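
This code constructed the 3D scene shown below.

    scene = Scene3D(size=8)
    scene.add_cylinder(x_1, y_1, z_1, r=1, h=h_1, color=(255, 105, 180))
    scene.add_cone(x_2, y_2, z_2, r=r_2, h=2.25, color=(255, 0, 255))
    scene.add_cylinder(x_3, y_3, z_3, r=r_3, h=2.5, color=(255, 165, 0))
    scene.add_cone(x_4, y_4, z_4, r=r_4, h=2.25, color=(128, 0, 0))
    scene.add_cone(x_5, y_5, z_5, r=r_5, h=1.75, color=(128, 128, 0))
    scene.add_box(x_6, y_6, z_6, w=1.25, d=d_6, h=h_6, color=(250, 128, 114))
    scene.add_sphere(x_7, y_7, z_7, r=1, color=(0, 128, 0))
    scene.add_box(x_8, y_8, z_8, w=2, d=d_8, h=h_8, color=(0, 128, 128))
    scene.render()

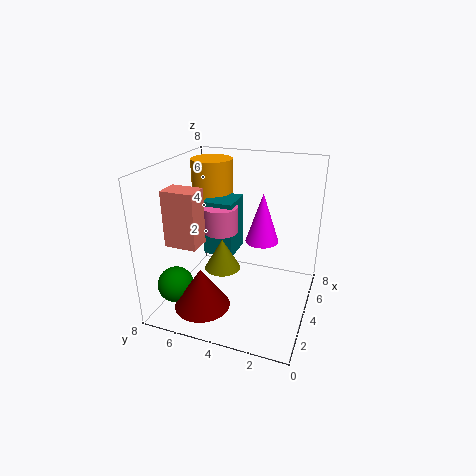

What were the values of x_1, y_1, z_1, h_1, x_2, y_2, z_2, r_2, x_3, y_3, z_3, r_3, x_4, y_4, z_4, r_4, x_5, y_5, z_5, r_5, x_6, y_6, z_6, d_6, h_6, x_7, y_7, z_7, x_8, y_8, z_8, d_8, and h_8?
x_1 = 4.5; y_1 = 5.25; z_1 = 4; h_1 = 1.5; x_2 = 1.75; y_2 = 2; z_2 = 5.25; r_2 = 0.75; x_3 = 6.25; y_3 = 6.5; z_3 = 5.25; r_3 = 1.25; x_4 = 1.75; y_4 = 5.25; z_4 = 0.75; r_4 = 1.5; x_5 = 3.5; y_5 = 4.75; z_5 = 2.25; r_5 = 1; x_6 = 1.75; y_6 = 5.5; z_6 = 4; d_6 = 1.75; h_6 = 3; x_7 = 2; y_7 = 7; z_7 = 1.5; x_8 = 4.25; y_8 = 4.5; z_8 = 2.5; d_8 = 1.75; h_8 = 3.25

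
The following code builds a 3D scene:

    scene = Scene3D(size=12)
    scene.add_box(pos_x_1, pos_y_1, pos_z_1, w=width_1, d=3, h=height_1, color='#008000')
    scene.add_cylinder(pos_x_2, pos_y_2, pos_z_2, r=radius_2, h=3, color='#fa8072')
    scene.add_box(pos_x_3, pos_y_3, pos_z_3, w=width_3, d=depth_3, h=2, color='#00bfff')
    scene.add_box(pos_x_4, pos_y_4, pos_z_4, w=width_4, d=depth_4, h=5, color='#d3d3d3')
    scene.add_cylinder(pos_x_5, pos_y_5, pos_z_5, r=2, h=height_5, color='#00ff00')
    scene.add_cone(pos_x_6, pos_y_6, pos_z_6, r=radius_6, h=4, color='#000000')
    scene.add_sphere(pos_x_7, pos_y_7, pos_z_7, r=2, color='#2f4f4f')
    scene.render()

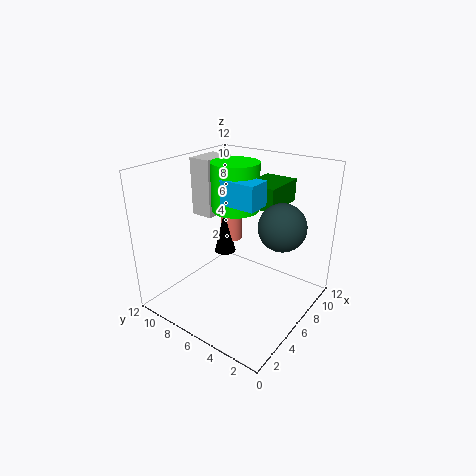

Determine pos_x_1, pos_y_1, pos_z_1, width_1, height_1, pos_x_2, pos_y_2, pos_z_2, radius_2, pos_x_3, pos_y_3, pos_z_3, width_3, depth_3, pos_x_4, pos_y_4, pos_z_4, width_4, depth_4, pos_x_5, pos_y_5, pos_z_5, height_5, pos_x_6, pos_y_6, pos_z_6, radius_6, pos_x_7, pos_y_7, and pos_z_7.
pos_x_1 = 8; pos_y_1 = 4; pos_z_1 = 8; width_1 = 4; height_1 = 2; pos_x_2 = 9; pos_y_2 = 9; pos_z_2 = 4; radius_2 = 1; pos_x_3 = 5; pos_y_3 = 4; pos_z_3 = 9; width_3 = 2; depth_3 = 3; pos_x_4 = 6; pos_y_4 = 9; pos_z_4 = 7; width_4 = 3; depth_4 = 2; pos_x_5 = 7; pos_y_5 = 7; pos_z_5 = 8; height_5 = 4; pos_x_6 = 8; pos_y_6 = 9; pos_z_6 = 3; radius_6 = 1; pos_x_7 = 8; pos_y_7 = 3; pos_z_7 = 7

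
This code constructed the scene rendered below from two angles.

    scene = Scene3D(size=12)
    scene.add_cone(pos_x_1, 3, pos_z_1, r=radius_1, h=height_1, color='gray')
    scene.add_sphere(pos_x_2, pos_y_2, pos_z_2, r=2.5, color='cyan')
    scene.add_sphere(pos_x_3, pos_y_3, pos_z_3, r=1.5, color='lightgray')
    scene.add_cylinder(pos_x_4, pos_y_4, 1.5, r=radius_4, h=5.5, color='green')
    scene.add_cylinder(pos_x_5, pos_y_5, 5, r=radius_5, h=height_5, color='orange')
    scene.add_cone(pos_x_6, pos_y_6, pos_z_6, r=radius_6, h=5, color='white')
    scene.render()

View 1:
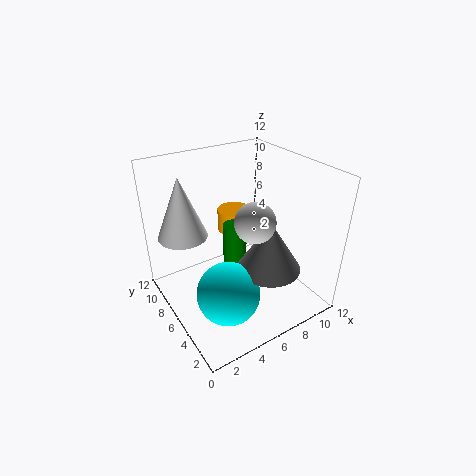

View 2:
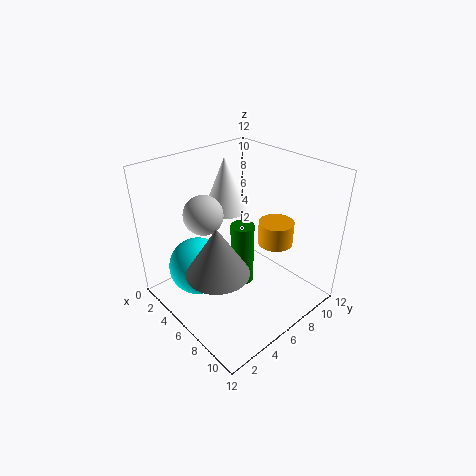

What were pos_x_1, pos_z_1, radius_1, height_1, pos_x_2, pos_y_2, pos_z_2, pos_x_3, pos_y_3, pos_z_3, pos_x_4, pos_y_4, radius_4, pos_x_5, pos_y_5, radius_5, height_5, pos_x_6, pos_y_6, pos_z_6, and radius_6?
pos_x_1 = 7; pos_z_1 = 4.5; radius_1 = 2.5; height_1 = 4; pos_x_2 = 3.5; pos_y_2 = 3.5; pos_z_2 = 3; pos_x_3 = 5.5; pos_y_3 = 3; pos_z_3 = 9; pos_x_4 = 6; pos_y_4 = 6.5; radius_4 = 1; pos_x_5 = 7.5; pos_y_5 = 9; radius_5 = 1.5; height_5 = 2; pos_x_6 = 2; pos_y_6 = 8; pos_z_6 = 6.5; radius_6 = 2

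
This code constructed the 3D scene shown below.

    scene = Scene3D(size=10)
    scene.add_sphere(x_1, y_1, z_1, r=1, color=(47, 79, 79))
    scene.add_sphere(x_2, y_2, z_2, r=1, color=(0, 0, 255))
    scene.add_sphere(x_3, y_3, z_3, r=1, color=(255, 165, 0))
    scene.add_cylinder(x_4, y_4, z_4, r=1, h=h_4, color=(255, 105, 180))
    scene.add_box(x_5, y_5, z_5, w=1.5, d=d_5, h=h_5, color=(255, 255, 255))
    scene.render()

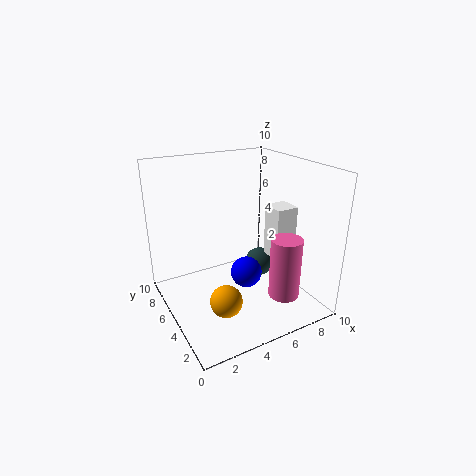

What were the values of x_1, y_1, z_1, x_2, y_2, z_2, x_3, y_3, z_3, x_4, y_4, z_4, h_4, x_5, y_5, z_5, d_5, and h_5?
x_1 = 6.5; y_1 = 4.5; z_1 = 3; x_2 = 4.5; y_2 = 3; z_2 = 3.5; x_3 = 2.5; y_3 = 2; z_3 = 2.5; x_4 = 6.5; y_4 = 1.5; z_4 = 2; h_4 = 4; x_5 = 6.5; y_5 = 2.5; z_5 = 4; d_5 = 1.5; h_5 = 3.5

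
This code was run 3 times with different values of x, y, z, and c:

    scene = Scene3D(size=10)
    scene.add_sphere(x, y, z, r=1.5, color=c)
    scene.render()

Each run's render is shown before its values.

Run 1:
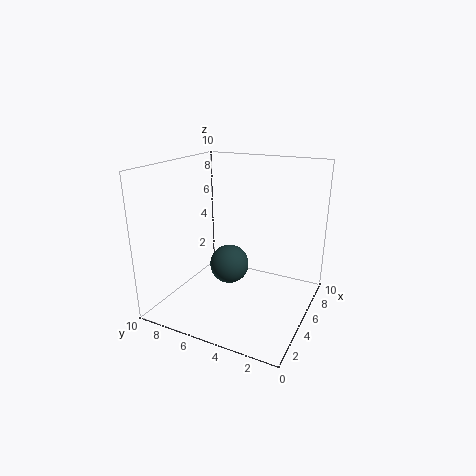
x = 6.5; y = 6.5; z = 2; c = 'darkslategray'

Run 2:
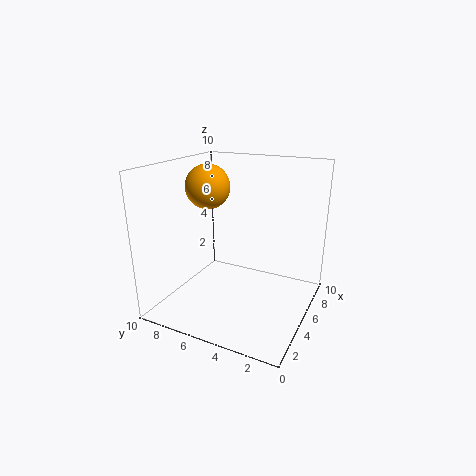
x = 4.5; y = 7; z = 8.5; c = 'orange'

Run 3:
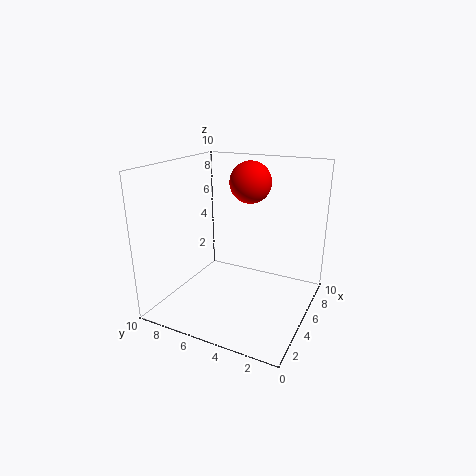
x = 7; y = 5; z = 8.5; c = 'red'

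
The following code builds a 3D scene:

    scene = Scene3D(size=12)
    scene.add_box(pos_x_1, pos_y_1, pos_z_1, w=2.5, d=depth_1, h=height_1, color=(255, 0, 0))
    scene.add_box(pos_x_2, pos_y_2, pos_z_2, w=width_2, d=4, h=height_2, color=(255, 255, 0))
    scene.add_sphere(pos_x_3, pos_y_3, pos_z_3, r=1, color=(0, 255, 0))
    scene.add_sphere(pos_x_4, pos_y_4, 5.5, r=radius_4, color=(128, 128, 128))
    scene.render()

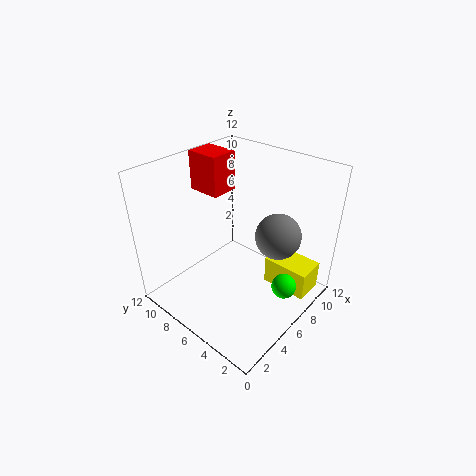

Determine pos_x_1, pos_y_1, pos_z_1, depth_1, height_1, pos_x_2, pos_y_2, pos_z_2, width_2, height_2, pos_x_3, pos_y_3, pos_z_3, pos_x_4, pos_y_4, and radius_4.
pos_x_1 = 6.5, pos_y_1 = 9, pos_z_1 = 8.5, depth_1 = 3, height_1 = 3.5, pos_x_2 = 8, pos_y_2 = 0.5, pos_z_2 = 1, width_2 = 2.5, height_2 = 2.5, pos_x_3 = 6.5, pos_y_3 = 1.5, pos_z_3 = 3, pos_x_4 = 9, pos_y_4 = 4, radius_4 = 2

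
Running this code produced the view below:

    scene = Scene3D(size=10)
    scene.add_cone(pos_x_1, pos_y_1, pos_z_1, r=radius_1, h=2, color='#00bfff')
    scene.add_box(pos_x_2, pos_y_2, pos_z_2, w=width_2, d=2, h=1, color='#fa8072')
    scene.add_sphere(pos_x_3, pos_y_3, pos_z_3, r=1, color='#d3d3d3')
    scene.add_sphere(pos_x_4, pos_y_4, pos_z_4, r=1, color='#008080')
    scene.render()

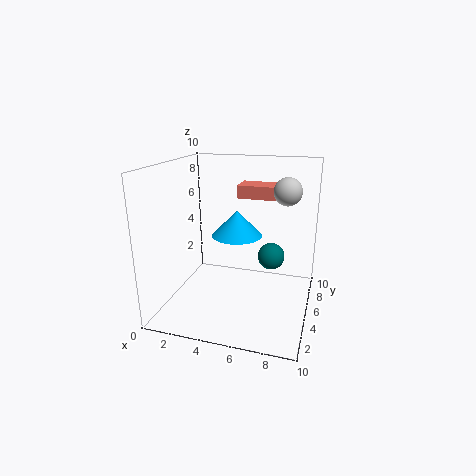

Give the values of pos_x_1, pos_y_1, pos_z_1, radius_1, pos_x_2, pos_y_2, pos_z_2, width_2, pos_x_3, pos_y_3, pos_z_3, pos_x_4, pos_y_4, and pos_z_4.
pos_x_1 = 4
pos_y_1 = 8
pos_z_1 = 4
radius_1 = 2
pos_x_2 = 4
pos_y_2 = 8
pos_z_2 = 7
width_2 = 3
pos_x_3 = 8
pos_y_3 = 7
pos_z_3 = 8
pos_x_4 = 7
pos_y_4 = 7
pos_z_4 = 3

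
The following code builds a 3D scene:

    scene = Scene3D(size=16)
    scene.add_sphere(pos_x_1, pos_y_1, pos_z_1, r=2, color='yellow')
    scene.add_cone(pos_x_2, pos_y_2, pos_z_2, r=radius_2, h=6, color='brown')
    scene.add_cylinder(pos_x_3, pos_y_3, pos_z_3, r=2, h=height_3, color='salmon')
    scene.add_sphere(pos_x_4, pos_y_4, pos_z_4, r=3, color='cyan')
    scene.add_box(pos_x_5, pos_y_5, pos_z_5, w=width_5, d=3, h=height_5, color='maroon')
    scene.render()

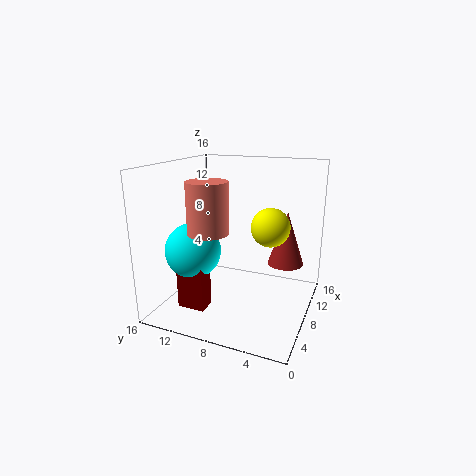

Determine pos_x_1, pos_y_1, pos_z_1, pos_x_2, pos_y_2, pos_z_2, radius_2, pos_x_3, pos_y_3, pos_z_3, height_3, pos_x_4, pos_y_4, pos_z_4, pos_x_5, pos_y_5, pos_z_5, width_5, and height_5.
pos_x_1 = 7
pos_y_1 = 4
pos_z_1 = 10
pos_x_2 = 10
pos_y_2 = 3
pos_z_2 = 5
radius_2 = 2
pos_x_3 = 3
pos_y_3 = 9
pos_z_3 = 10
height_3 = 5
pos_x_4 = 5
pos_y_4 = 12
pos_z_4 = 7
pos_x_5 = 3
pos_y_5 = 10
pos_z_5 = 1
width_5 = 2
height_5 = 7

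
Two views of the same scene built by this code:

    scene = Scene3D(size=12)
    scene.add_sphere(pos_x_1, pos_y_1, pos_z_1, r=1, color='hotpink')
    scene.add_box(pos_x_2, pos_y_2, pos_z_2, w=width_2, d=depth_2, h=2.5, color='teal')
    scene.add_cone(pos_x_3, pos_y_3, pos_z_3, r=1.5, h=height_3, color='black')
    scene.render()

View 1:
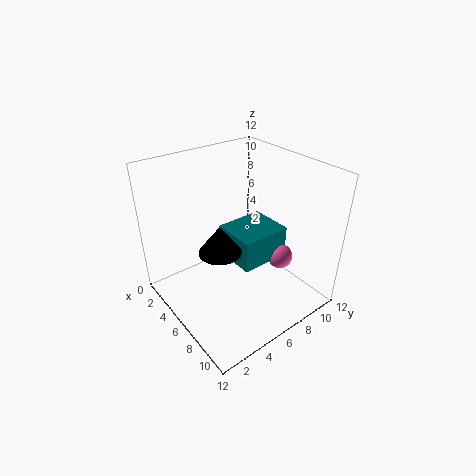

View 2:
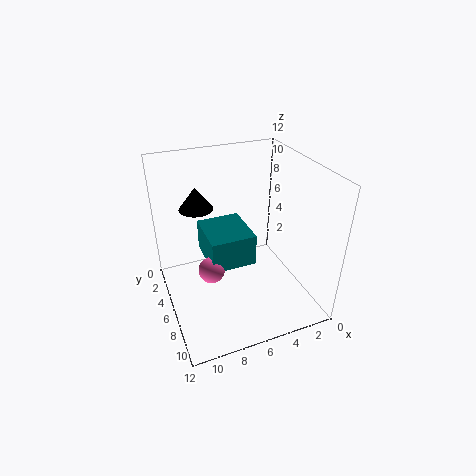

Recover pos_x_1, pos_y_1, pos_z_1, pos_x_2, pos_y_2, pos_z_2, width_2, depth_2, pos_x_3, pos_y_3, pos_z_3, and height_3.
pos_x_1 = 9; pos_y_1 = 8; pos_z_1 = 5; pos_x_2 = 5.5; pos_y_2 = 4.5; pos_z_2 = 5; width_2 = 3.5; depth_2 = 4; pos_x_3 = 8.5; pos_y_3 = 2.5; pos_z_3 = 7.5; height_3 = 2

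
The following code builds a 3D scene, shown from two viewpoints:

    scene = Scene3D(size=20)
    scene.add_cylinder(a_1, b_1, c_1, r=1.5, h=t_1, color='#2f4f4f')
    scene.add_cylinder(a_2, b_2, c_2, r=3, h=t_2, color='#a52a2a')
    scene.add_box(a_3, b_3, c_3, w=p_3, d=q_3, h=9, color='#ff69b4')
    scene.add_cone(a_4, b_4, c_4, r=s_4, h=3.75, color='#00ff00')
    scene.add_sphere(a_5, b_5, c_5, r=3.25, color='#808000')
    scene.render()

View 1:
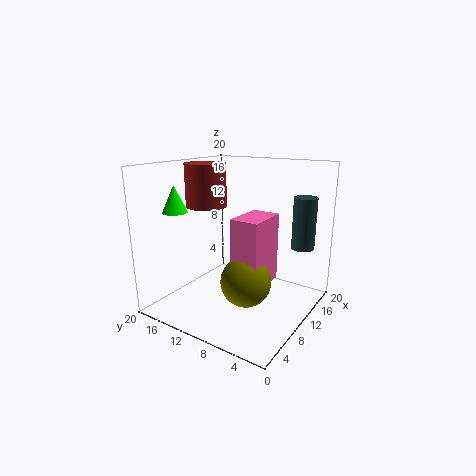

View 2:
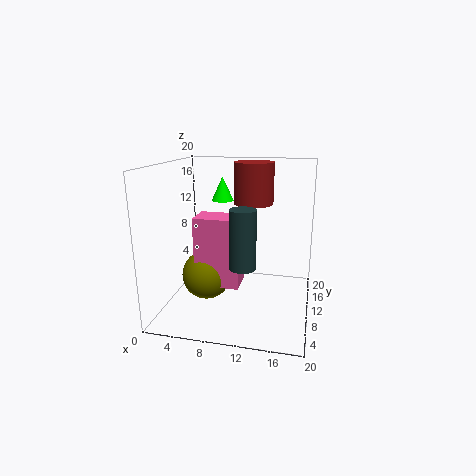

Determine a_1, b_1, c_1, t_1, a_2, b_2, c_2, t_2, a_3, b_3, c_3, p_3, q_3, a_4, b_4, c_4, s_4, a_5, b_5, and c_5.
a_1 = 12.5
b_1 = 1.5
c_1 = 9.5
t_1 = 6.75
a_2 = 11
b_2 = 16.25
c_2 = 13.5
t_2 = 6.25
a_3 = 5.5
b_3 = 4.5
c_3 = 5
p_3 = 5.75
q_3 = 3.75
a_4 = 5.75
b_4 = 17.5
c_4 = 13.5
s_4 = 1.75
a_5 = 6.5
b_5 = 6.5
c_5 = 5.75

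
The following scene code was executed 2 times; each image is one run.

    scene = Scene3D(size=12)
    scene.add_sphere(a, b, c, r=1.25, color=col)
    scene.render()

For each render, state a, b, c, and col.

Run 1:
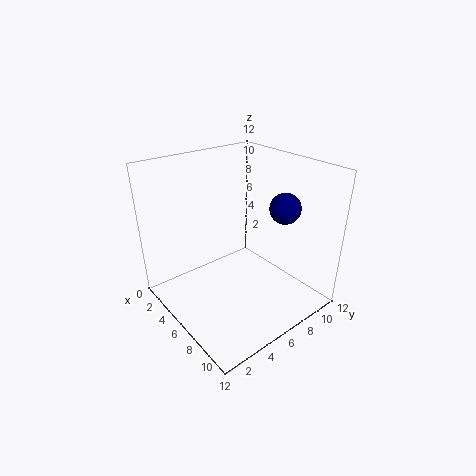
a = 8.5
b = 8.75
c = 8.75
col = 'navy'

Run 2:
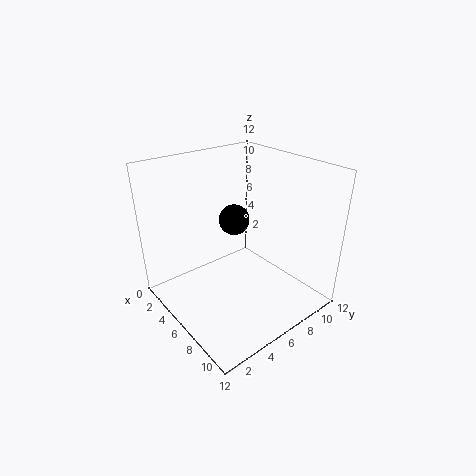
a = 5.5
b = 6
c = 7.5
col = 'black'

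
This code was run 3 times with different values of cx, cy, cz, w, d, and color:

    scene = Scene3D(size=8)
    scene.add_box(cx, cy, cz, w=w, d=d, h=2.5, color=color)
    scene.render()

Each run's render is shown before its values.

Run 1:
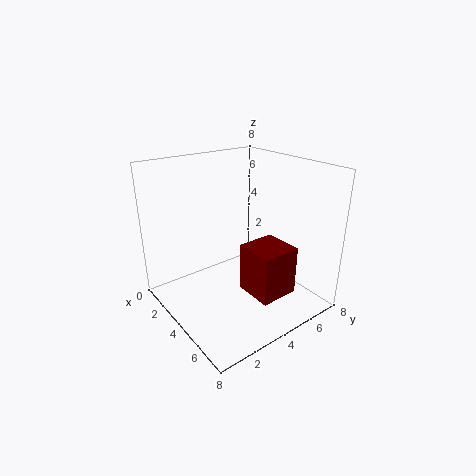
cx = 5.5
cy = 3
cz = 2
w = 2
d = 2
color = 'maroon'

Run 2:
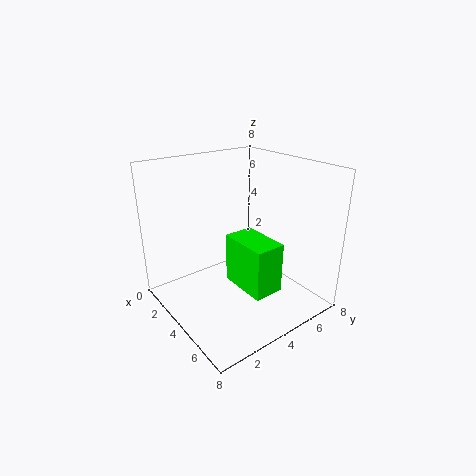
cx = 5
cy = 2.5
cz = 2.5
w = 2.5
d = 1.5
color = 'lime'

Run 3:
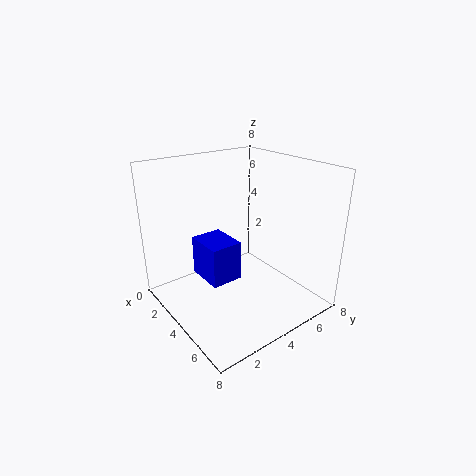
cx = 0.5
cy = 3
cz = 0.5
w = 2.5
d = 2
color = 'blue'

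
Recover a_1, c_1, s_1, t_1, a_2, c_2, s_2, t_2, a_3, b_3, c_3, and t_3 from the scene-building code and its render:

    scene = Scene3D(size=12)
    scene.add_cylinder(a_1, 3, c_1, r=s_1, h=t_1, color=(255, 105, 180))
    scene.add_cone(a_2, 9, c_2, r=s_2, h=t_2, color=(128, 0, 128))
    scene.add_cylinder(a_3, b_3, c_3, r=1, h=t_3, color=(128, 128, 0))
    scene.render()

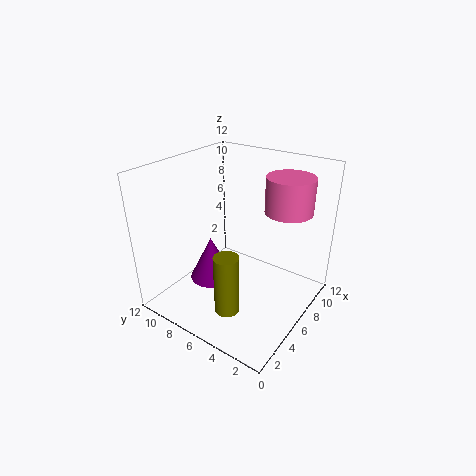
a_1 = 9, c_1 = 8, s_1 = 2, t_1 = 3, a_2 = 6, c_2 = 1, s_2 = 2, t_2 = 4, a_3 = 3, b_3 = 5, c_3 = 1, t_3 = 5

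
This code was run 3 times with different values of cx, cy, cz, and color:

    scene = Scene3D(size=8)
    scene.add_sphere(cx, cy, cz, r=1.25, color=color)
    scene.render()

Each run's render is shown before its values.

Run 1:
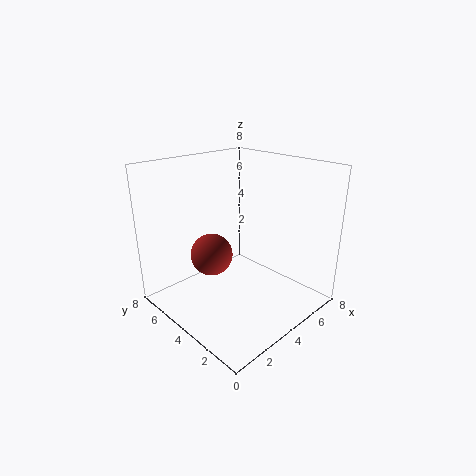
cx = 3.5, cy = 5.75, cz = 2.5, color = 'brown'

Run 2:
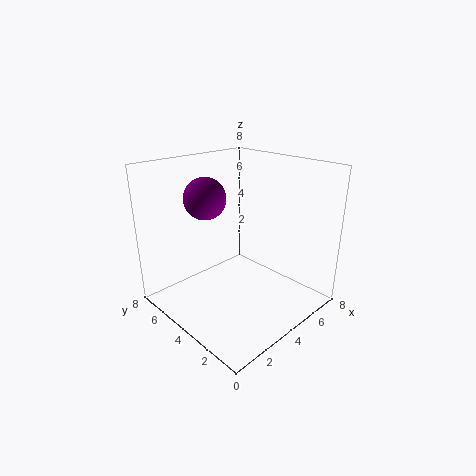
cx = 3.75, cy = 6.5, cz = 5.75, color = 'purple'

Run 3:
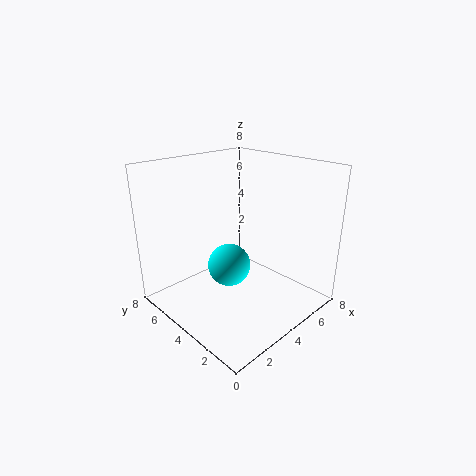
cx = 4, cy = 4.75, cz = 2, color = 'cyan'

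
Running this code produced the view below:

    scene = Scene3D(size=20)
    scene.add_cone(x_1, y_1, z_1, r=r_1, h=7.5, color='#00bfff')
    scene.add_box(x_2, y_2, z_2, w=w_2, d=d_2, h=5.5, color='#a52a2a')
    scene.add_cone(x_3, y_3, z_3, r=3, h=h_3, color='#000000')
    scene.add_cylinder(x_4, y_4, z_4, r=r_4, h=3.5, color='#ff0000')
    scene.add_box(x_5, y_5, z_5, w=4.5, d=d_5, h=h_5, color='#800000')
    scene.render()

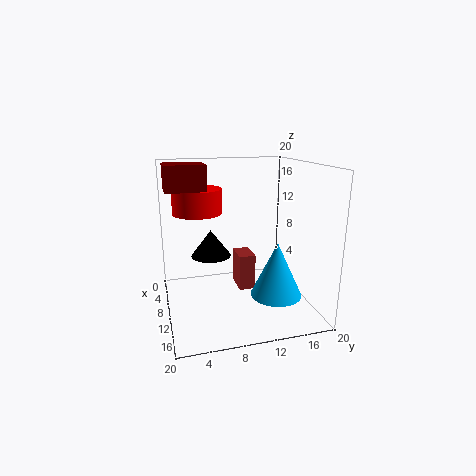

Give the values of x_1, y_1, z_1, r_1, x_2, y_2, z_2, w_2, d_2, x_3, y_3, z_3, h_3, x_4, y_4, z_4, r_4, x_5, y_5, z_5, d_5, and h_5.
x_1 = 13.5
y_1 = 14.5
z_1 = 2.5
r_1 = 3.5
x_2 = 3.5
y_2 = 11
z_2 = 0.5
w_2 = 4
d_2 = 2.5
x_3 = 5.5
y_3 = 7
z_3 = 6
h_3 = 4
x_4 = 6.5
y_4 = 5
z_4 = 13
r_4 = 3.5
x_5 = 5
y_5 = 0.5
z_5 = 16.5
d_5 = 5.5
h_5 = 3.5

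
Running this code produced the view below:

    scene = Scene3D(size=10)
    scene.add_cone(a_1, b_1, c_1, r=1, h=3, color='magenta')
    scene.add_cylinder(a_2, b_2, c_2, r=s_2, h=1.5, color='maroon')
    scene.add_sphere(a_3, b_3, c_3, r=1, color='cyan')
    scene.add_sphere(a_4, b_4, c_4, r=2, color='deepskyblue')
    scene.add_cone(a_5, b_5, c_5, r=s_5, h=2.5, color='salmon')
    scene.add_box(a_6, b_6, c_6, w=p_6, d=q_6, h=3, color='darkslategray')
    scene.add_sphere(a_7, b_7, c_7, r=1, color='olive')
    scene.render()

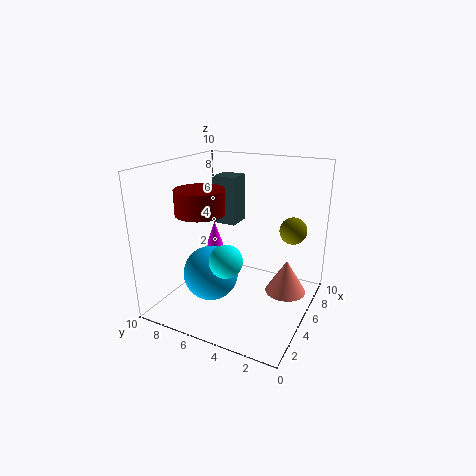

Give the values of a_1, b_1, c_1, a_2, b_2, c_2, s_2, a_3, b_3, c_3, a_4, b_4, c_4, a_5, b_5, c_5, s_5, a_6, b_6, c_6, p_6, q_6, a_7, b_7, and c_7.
a_1 = 6; b_1 = 7.5; c_1 = 2.5; a_2 = 2; b_2 = 6; c_2 = 7.5; s_2 = 1.5; a_3 = 1.5; b_3 = 4; c_3 = 5; a_4 = 4.5; b_4 = 7; c_4 = 2; a_5 = 7; b_5 = 2; c_5 = 0.5; s_5 = 1.5; a_6 = 3.5; b_6 = 4.5; c_6 = 6.5; p_6 = 1.5; q_6 = 1.5; a_7 = 8; b_7 = 2; c_7 = 5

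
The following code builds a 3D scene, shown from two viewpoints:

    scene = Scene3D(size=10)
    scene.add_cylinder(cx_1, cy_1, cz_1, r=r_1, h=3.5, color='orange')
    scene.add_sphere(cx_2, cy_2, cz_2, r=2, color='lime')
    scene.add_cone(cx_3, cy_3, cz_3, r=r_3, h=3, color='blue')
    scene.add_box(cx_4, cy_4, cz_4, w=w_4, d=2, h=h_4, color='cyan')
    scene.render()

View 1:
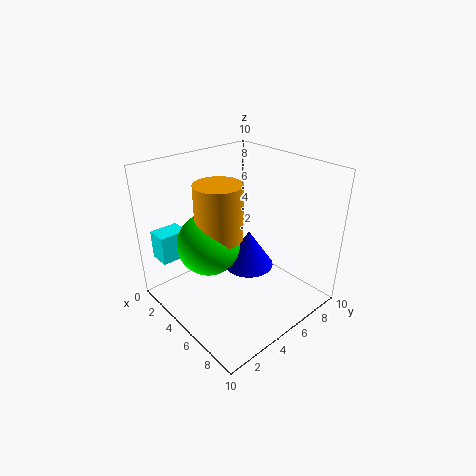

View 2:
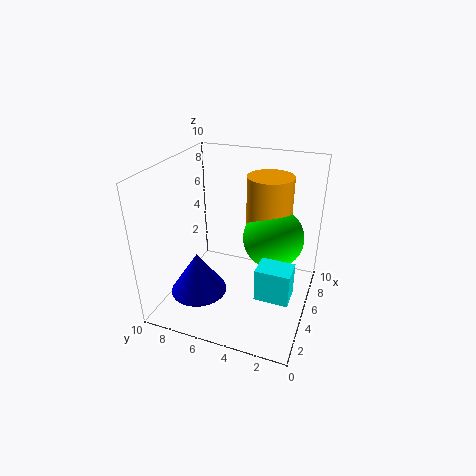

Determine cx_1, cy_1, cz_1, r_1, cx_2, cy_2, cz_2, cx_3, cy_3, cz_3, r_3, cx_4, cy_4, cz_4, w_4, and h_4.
cx_1 = 5.5
cy_1 = 3
cz_1 = 6
r_1 = 1.5
cx_2 = 5
cy_2 = 2.5
cz_2 = 5.5
cx_3 = 3.5
cy_3 = 7.5
cz_3 = 1
r_3 = 2
cx_4 = 1
cy_4 = 0.5
cz_4 = 3.5
w_4 = 1.5
h_4 = 2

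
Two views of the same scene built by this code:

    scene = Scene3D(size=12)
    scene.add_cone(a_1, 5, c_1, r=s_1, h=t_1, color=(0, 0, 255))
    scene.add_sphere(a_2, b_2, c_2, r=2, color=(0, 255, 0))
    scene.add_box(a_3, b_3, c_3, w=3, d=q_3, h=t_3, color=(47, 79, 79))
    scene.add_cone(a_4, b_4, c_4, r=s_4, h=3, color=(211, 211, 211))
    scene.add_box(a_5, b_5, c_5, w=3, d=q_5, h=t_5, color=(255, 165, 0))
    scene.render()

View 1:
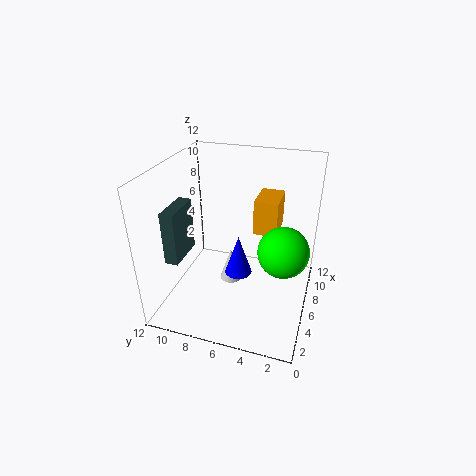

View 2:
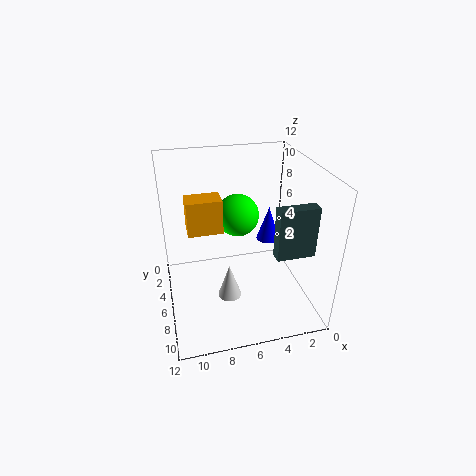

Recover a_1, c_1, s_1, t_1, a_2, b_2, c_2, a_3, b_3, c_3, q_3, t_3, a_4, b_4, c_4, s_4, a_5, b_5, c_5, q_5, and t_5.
a_1 = 3
c_1 = 5
s_1 = 1
t_1 = 3
a_2 = 5
b_2 = 2
c_2 = 6
a_3 = 1
b_3 = 9
c_3 = 6
q_3 = 1
t_3 = 4
a_4 = 7
b_4 = 7
c_4 = 1
s_4 = 1
a_5 = 7
b_5 = 3
c_5 = 6
q_5 = 2
t_5 = 3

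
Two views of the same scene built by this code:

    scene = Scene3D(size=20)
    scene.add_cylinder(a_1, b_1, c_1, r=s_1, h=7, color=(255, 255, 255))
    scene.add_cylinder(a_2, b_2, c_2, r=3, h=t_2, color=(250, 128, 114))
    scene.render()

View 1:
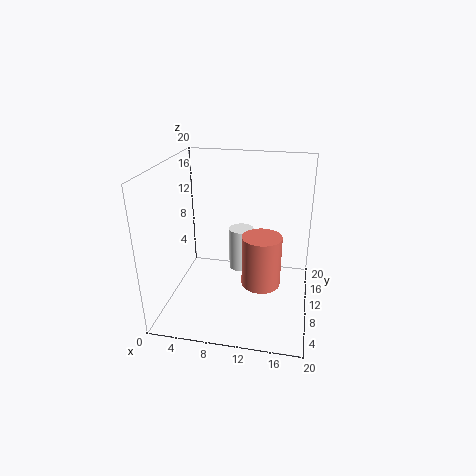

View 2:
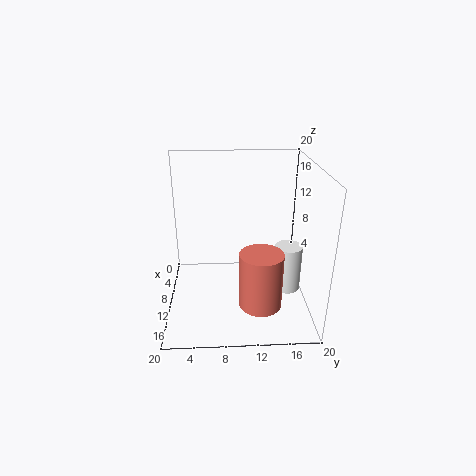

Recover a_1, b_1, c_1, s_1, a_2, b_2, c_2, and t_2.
a_1 = 9, b_1 = 17.5, c_1 = 1, s_1 = 2, a_2 = 13, b_2 = 13, c_2 = 1, t_2 = 8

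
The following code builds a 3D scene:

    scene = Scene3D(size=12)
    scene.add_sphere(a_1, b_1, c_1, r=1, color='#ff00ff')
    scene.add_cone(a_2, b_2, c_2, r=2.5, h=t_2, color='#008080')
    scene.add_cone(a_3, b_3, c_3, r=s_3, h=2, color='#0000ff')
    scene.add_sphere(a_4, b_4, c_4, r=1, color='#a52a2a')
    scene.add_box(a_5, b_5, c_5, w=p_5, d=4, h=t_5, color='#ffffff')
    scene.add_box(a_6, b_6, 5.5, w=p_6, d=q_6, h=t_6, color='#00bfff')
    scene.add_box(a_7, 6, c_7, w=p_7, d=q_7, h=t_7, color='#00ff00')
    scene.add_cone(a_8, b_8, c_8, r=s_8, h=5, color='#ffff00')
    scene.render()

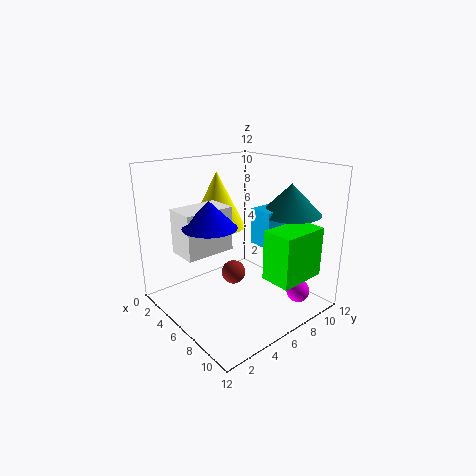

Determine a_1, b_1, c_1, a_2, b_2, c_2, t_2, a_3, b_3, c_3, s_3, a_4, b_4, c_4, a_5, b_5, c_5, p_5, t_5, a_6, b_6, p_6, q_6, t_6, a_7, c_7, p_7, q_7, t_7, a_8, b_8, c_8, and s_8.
a_1 = 9.5
b_1 = 10
c_1 = 1
a_2 = 8.5
b_2 = 9.5
c_2 = 8
t_2 = 2.5
a_3 = 7
b_3 = 2.5
c_3 = 8
s_3 = 2
a_4 = 6
b_4 = 5.5
c_4 = 3
a_5 = 4
b_5 = 1
c_5 = 5.5
p_5 = 2.5
t_5 = 3.5
a_6 = 6.5
b_6 = 7
p_6 = 2
q_6 = 2.5
t_6 = 3
a_7 = 9
c_7 = 3.5
p_7 = 2.5
q_7 = 4
t_7 = 4
a_8 = 2.5
b_8 = 6.5
c_8 = 6
s_8 = 2.5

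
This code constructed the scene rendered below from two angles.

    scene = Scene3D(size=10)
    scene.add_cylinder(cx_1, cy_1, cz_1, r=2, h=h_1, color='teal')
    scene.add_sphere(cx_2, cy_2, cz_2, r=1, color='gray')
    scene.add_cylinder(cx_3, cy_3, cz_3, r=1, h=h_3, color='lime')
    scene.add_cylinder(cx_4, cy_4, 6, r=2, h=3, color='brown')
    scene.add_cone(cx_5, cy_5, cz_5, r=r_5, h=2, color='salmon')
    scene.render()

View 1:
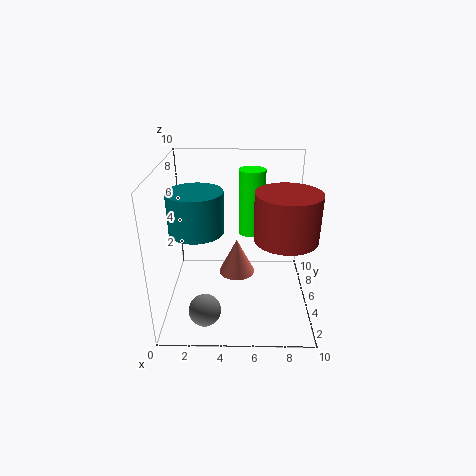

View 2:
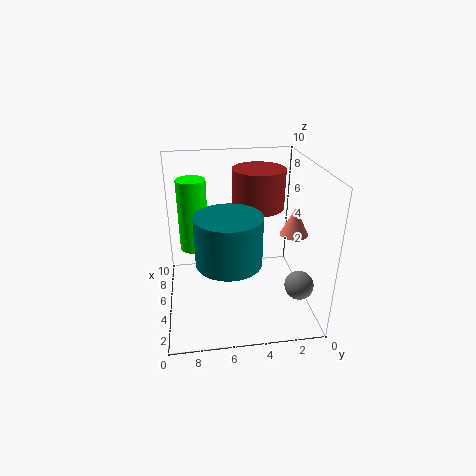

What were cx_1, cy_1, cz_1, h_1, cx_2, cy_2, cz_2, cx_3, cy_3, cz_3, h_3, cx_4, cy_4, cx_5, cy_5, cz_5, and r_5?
cx_1 = 2
cy_1 = 6
cz_1 = 5
h_1 = 3
cx_2 = 3
cy_2 = 1
cz_2 = 2
cx_3 = 6
cy_3 = 8
cz_3 = 4
h_3 = 5
cx_4 = 8
cy_4 = 3
cx_5 = 5
cy_5 = 1
cz_5 = 5
r_5 = 1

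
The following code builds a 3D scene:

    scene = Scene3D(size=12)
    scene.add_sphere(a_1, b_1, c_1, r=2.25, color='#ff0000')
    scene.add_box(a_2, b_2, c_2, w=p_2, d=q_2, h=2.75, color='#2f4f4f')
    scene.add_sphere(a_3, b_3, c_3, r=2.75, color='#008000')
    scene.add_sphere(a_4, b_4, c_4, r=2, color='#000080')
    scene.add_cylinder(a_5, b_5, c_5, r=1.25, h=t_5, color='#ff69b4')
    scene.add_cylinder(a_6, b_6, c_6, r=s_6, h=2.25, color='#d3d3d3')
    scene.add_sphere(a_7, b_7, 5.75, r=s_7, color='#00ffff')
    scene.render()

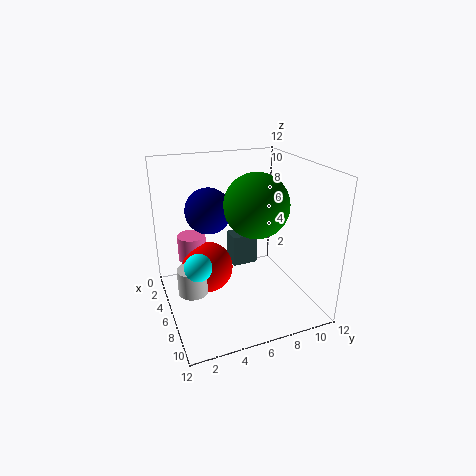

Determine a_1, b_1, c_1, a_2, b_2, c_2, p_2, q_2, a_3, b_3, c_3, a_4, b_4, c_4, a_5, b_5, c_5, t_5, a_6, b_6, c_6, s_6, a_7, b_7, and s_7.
a_1 = 4.25
b_1 = 3.75
c_1 = 2.75
a_2 = 3.25
b_2 = 6
c_2 = 2.75
p_2 = 1.75
q_2 = 2.25
a_3 = 5.75
b_3 = 7.75
c_3 = 8.5
a_4 = 3.5
b_4 = 4.25
c_4 = 7.75
a_5 = 3
b_5 = 2.75
c_5 = 3.25
t_5 = 2.25
a_6 = 5.75
b_6 = 2
c_6 = 1.5
s_6 = 1.25
a_7 = 9
b_7 = 1.75
s_7 = 1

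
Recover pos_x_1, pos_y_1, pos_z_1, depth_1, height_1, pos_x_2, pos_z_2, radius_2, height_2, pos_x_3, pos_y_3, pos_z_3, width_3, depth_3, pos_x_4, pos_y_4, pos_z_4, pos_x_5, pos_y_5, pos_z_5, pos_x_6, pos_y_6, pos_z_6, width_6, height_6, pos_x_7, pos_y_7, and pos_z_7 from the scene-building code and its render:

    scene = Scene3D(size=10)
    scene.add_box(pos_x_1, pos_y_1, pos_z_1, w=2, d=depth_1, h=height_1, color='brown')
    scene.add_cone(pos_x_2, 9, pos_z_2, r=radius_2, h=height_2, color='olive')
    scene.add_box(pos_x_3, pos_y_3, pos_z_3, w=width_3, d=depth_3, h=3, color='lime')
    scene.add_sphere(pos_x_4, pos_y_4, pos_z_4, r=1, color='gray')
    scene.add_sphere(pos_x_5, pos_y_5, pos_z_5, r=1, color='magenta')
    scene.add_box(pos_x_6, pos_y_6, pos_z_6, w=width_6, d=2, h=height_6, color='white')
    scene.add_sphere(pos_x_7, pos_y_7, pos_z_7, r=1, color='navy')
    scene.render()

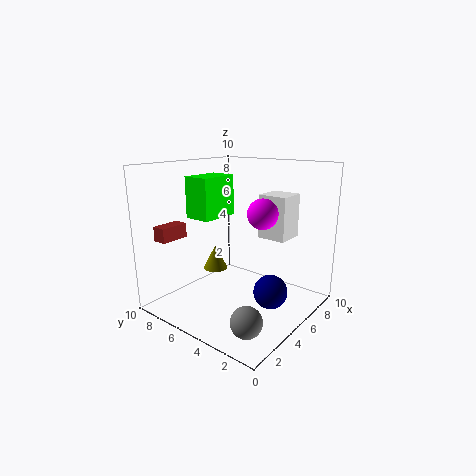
pos_x_1 = 1; pos_y_1 = 8; pos_z_1 = 5; depth_1 = 1; height_1 = 1; pos_x_2 = 7; pos_z_2 = 1; radius_2 = 1; height_2 = 2; pos_x_3 = 4; pos_y_3 = 7; pos_z_3 = 6; width_3 = 3; depth_3 = 2; pos_x_4 = 2; pos_y_4 = 2; pos_z_4 = 1; pos_x_5 = 5; pos_y_5 = 3; pos_z_5 = 7; pos_x_6 = 6; pos_y_6 = 2; pos_z_6 = 5; width_6 = 2; height_6 = 3; pos_x_7 = 3; pos_y_7 = 1; pos_z_7 = 3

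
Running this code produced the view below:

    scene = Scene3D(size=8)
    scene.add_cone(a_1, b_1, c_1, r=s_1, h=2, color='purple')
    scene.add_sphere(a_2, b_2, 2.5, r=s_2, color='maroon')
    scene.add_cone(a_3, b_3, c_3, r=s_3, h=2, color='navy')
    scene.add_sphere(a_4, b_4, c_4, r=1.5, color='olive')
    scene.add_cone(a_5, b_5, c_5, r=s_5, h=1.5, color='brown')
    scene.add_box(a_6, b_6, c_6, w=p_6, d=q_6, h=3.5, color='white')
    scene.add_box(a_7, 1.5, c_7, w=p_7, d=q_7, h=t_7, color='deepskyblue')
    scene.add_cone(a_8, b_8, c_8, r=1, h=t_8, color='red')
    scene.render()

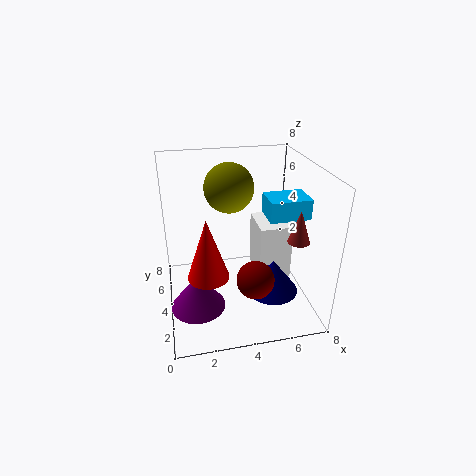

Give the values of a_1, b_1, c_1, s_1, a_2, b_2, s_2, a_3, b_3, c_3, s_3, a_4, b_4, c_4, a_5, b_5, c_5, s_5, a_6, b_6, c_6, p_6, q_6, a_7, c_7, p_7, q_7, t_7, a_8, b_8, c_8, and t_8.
a_1 = 1.5; b_1 = 3; c_1 = 0.5; s_1 = 1.5; a_2 = 4.5; b_2 = 2; s_2 = 1; a_3 = 6; b_3 = 3.5; c_3 = 0.5; s_3 = 1.5; a_4 = 4; b_4 = 6.5; c_4 = 6; a_5 = 6; b_5 = 0.5; c_5 = 5.5; s_5 = 0.5; a_6 = 5.5; b_6 = 4.5; c_6 = 0.5; p_6 = 2; q_6 = 2.5; a_7 = 5; c_7 = 6; p_7 = 2; q_7 = 1.5; t_7 = 1; a_8 = 2; b_8 = 1.5; c_8 = 3.5; t_8 = 3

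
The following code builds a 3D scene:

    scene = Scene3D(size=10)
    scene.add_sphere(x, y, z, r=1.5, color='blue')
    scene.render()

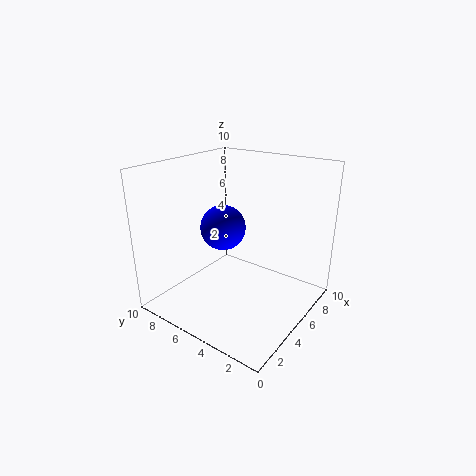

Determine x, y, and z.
x = 4, y = 5.5, z = 6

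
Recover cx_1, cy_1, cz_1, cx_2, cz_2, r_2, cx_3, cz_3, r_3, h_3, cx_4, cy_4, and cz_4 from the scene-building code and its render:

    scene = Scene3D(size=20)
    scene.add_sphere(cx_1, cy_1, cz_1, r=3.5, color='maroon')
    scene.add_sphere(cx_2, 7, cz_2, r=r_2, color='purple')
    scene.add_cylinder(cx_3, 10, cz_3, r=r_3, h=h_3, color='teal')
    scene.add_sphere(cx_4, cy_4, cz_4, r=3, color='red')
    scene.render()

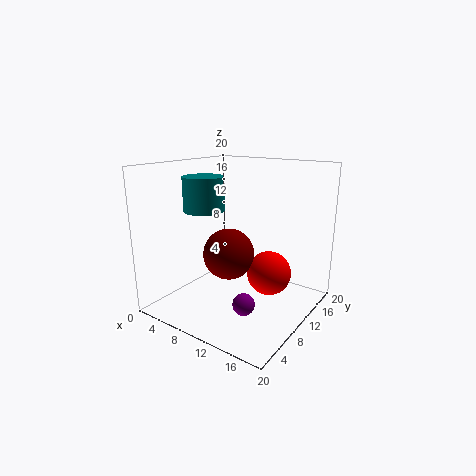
cx_1 = 9.5, cy_1 = 8.5, cz_1 = 8, cx_2 = 13, cz_2 = 2, r_2 = 1.5, cx_3 = 4, cz_3 = 13, r_3 = 3, h_3 = 5, cx_4 = 14.5, cy_4 = 11, cz_4 = 5.5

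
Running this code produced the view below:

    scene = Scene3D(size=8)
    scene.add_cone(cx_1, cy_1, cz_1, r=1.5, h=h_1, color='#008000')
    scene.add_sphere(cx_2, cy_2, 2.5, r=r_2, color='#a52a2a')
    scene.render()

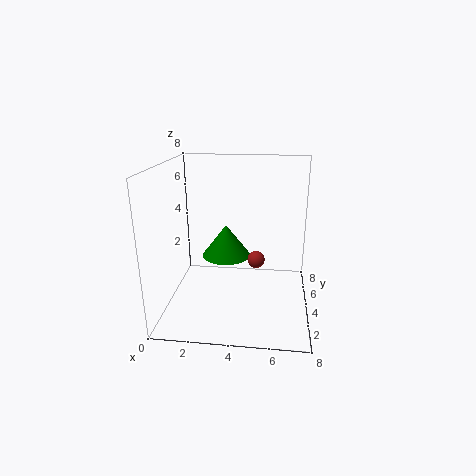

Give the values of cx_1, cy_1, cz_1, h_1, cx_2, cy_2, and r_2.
cx_1 = 3, cy_1 = 6, cz_1 = 2, h_1 = 2, cx_2 = 5, cy_2 = 4.5, r_2 = 0.5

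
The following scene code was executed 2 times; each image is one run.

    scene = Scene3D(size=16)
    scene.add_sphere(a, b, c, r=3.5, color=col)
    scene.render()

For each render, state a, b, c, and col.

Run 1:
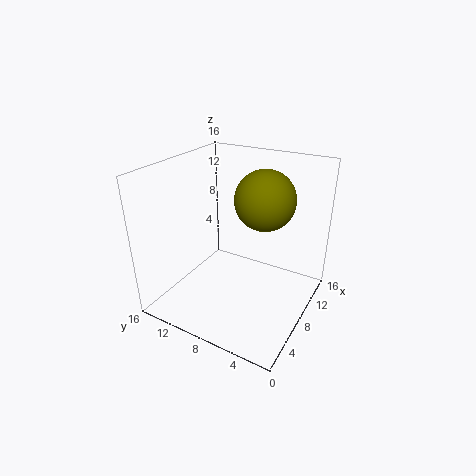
a = 11.5; b = 6.5; c = 11.5; col = 'olive'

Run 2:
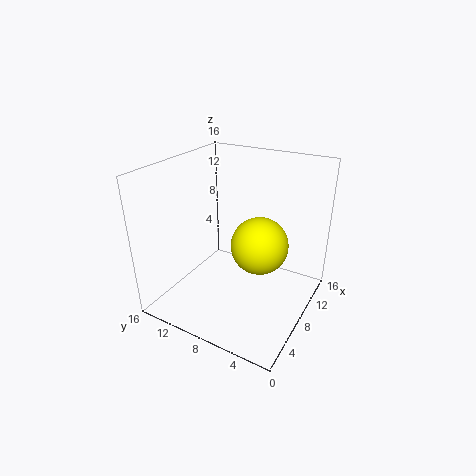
a = 11.5; b = 7; c = 5.5; col = 'yellow'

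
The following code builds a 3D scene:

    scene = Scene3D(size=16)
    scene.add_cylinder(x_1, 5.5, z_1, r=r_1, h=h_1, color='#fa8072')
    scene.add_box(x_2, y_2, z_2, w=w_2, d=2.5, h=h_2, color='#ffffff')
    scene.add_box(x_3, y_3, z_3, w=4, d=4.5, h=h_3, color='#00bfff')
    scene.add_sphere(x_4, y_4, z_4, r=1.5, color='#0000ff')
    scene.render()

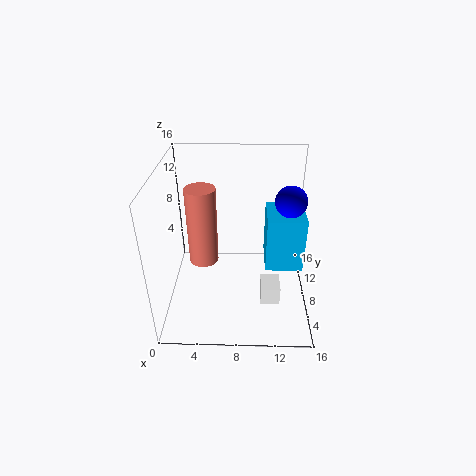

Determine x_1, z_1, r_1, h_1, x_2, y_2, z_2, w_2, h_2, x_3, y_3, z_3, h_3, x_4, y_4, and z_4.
x_1 = 4.5; z_1 = 7; r_1 = 1.5; h_1 = 8; x_2 = 10.5; y_2 = 3; z_2 = 3; w_2 = 2; h_2 = 2; x_3 = 11; y_3 = 5.5; z_3 = 5.5; h_3 = 6; x_4 = 13; y_4 = 5; z_4 = 14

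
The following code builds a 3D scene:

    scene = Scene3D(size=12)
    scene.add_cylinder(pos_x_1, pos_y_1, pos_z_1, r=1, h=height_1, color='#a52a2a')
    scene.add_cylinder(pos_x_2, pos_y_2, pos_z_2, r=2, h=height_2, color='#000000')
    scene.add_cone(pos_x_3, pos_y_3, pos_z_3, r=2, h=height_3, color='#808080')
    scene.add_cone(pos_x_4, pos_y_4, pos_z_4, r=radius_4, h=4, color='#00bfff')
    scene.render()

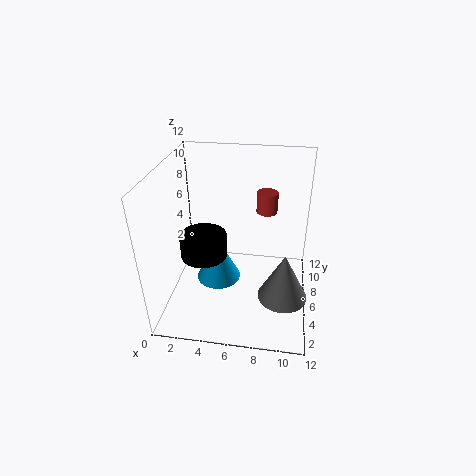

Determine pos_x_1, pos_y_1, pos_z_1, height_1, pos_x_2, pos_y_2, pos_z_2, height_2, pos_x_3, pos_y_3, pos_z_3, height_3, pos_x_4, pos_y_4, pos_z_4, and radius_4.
pos_x_1 = 8, pos_y_1 = 11, pos_z_1 = 6, height_1 = 2, pos_x_2 = 3, pos_y_2 = 6, pos_z_2 = 4, height_2 = 2, pos_x_3 = 10, pos_y_3 = 4, pos_z_3 = 2, height_3 = 4, pos_x_4 = 4, pos_y_4 = 7, pos_z_4 = 1, radius_4 = 2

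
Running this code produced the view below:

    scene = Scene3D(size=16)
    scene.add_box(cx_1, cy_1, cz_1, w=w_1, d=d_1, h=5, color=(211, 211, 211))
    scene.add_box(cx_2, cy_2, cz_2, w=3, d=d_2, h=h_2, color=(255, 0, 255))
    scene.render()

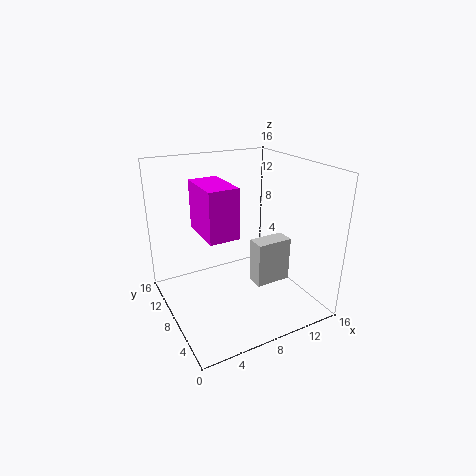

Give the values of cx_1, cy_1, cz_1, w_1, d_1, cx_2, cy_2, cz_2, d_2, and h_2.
cx_1 = 9; cy_1 = 5; cz_1 = 3; w_1 = 4; d_1 = 2; cx_2 = 3; cy_2 = 4; cz_2 = 10; d_2 = 5; h_2 = 5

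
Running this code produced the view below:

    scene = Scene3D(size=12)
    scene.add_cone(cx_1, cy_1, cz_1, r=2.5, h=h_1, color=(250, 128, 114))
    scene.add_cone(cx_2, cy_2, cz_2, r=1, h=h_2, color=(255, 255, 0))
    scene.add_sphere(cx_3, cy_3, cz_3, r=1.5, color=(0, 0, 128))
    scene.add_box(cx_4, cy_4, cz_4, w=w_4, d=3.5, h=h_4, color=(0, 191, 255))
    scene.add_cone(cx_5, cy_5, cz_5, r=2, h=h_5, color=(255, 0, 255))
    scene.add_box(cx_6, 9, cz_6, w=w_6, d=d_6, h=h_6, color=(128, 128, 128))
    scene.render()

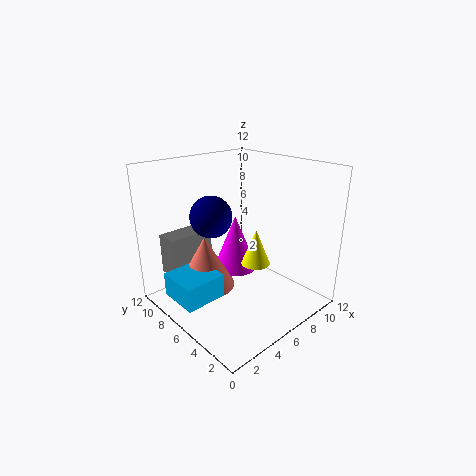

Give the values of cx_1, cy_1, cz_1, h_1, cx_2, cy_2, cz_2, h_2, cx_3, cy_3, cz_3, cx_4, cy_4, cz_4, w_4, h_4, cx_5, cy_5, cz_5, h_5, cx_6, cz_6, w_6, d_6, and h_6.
cx_1 = 4
cy_1 = 8
cz_1 = 1.5
h_1 = 4.5
cx_2 = 4
cy_2 = 2
cz_2 = 6
h_2 = 2.5
cx_3 = 2.5
cy_3 = 5
cz_3 = 9
cx_4 = 0.5
cy_4 = 5.5
cz_4 = 1.5
w_4 = 3.5
h_4 = 2
cx_5 = 7.5
cy_5 = 8
cz_5 = 2
h_5 = 5
cx_6 = 1.5
cz_6 = 2.5
w_6 = 4
d_6 = 2
h_6 = 3.5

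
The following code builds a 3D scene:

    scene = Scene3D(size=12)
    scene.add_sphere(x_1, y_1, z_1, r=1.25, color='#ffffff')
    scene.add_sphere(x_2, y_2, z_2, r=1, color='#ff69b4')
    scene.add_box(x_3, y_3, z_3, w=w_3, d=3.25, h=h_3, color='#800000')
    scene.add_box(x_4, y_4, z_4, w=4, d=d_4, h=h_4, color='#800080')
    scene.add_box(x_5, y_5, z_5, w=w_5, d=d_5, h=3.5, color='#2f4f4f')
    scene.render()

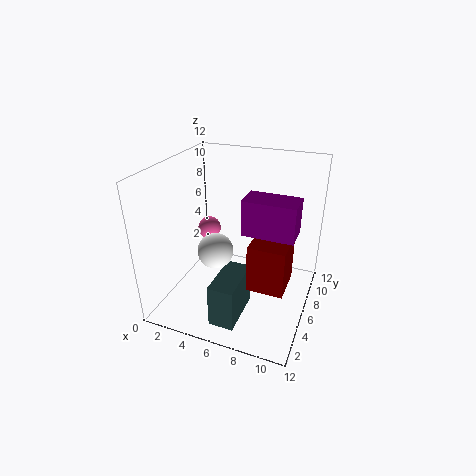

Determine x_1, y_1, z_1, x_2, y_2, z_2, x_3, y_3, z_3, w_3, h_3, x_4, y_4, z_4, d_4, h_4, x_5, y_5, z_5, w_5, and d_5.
x_1 = 6
y_1 = 1.75
z_1 = 7.25
x_2 = 2.75
y_2 = 7.25
z_2 = 5.75
x_3 = 7.5
y_3 = 4
z_3 = 2.5
w_3 = 3
h_3 = 4
x_4 = 7
y_4 = 4
z_4 = 7.5
d_4 = 2.25
h_4 = 2.75
x_5 = 5.5
y_5 = 1
z_5 = 0.75
w_5 = 2
d_5 = 4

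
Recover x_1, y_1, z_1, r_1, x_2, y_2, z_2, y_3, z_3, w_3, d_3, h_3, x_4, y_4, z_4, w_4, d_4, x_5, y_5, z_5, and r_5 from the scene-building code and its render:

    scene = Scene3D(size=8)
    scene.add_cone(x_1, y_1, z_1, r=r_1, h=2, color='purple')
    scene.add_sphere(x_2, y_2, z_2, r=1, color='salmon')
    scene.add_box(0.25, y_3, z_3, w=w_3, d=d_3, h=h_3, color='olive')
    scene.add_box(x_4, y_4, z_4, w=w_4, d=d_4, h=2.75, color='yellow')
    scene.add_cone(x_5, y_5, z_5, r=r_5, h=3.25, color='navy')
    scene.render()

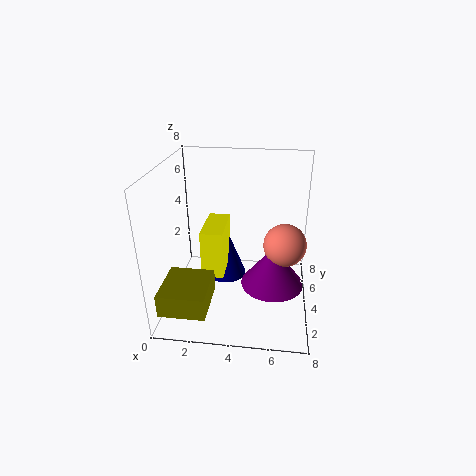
x_1 = 6
y_1 = 1.5
z_1 = 3
r_1 = 1.5
x_2 = 6.5
y_2 = 1.75
z_2 = 5
y_3 = 0.5
z_3 = 1
w_3 = 2.5
d_3 = 2.75
h_3 = 1.25
x_4 = 2
y_4 = 3.25
z_4 = 1.75
w_4 = 1.25
d_4 = 2.75
x_5 = 3
y_5 = 5.75
z_5 = 0.5
r_5 = 1.25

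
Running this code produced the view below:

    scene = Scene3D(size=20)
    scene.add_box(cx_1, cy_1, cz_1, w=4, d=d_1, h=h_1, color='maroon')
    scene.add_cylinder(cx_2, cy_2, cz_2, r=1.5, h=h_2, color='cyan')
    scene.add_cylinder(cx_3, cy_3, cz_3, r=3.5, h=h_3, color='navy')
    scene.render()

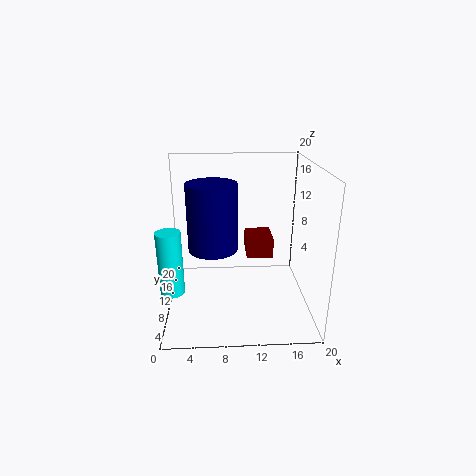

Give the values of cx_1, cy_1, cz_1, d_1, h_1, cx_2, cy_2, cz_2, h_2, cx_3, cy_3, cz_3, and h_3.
cx_1 = 11.5
cy_1 = 12.5
cz_1 = 5.5
d_1 = 5
h_1 = 3
cx_2 = 1.5
cy_2 = 4
cz_2 = 5.5
h_2 = 8
cx_3 = 6.5
cy_3 = 11
cz_3 = 8
h_3 = 9.5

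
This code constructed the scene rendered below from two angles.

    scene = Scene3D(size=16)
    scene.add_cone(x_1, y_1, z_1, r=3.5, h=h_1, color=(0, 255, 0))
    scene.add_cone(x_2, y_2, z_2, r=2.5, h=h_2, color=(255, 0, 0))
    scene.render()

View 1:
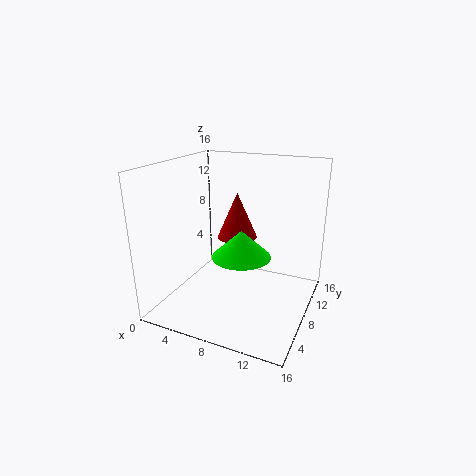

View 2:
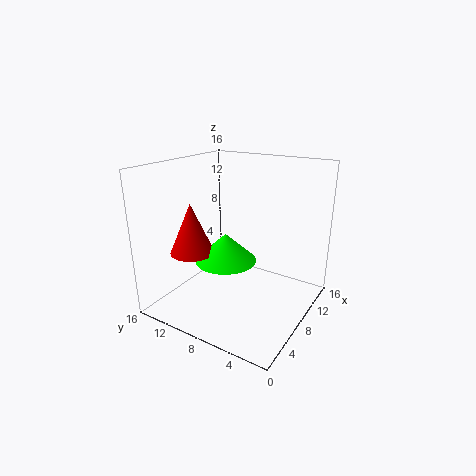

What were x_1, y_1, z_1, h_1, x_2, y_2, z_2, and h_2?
x_1 = 7.75; y_1 = 9.5; z_1 = 5; h_1 = 3.25; x_2 = 5.75; y_2 = 12.75; z_2 = 6; h_2 = 5.75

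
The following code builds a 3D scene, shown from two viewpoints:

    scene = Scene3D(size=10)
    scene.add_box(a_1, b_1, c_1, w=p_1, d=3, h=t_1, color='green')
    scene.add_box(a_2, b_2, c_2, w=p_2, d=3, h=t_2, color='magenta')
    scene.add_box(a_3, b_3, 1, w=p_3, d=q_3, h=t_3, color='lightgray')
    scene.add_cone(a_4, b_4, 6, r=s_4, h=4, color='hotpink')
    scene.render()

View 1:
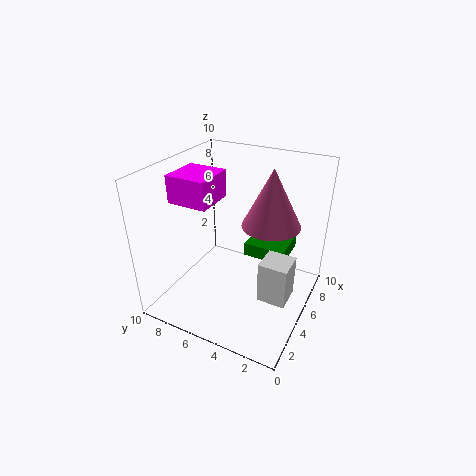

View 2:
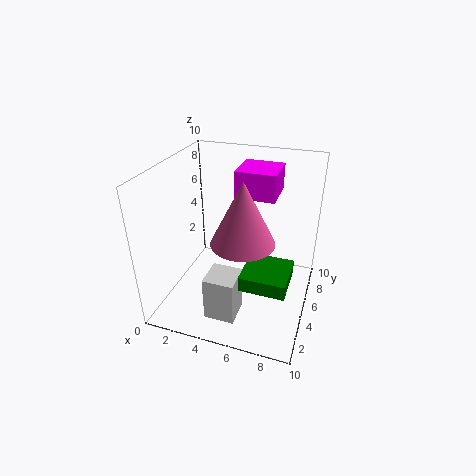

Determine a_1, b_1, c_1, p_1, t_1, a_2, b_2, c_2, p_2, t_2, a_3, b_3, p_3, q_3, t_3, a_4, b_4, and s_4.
a_1 = 6, b_1 = 2, c_1 = 3, p_1 = 3, t_1 = 1, a_2 = 4, b_2 = 7, c_2 = 7, p_2 = 3, t_2 = 2, a_3 = 4, b_3 = 1, p_3 = 2, q_3 = 2, t_3 = 3, a_4 = 6, b_4 = 3, s_4 = 2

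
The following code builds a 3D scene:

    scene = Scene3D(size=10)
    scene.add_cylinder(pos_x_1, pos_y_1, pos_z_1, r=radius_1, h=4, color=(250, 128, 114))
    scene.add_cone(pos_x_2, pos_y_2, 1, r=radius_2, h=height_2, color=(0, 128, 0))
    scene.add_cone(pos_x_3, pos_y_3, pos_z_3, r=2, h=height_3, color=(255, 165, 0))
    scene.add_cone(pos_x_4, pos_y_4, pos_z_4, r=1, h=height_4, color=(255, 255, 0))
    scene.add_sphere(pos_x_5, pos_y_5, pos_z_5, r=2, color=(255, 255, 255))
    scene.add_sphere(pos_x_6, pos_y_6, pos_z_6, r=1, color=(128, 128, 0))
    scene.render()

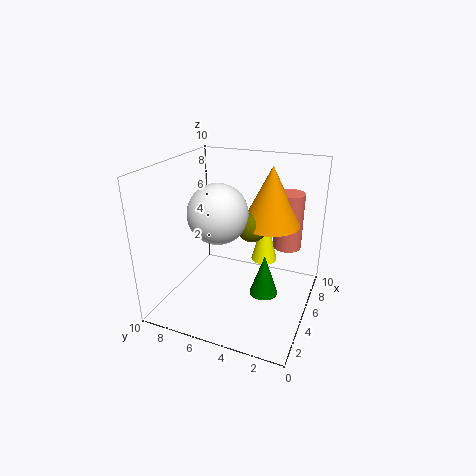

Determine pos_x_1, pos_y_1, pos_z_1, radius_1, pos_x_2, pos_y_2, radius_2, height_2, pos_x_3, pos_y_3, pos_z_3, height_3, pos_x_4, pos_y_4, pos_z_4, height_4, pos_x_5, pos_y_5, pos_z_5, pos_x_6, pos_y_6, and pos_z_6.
pos_x_1 = 7, pos_y_1 = 2, pos_z_1 = 4, radius_1 = 1, pos_x_2 = 5, pos_y_2 = 3, radius_2 = 1, height_2 = 3, pos_x_3 = 6, pos_y_3 = 3, pos_z_3 = 6, height_3 = 4, pos_x_4 = 8, pos_y_4 = 4, pos_z_4 = 2, height_4 = 4, pos_x_5 = 4, pos_y_5 = 6, pos_z_5 = 7, pos_x_6 = 5, pos_y_6 = 4, pos_z_6 = 6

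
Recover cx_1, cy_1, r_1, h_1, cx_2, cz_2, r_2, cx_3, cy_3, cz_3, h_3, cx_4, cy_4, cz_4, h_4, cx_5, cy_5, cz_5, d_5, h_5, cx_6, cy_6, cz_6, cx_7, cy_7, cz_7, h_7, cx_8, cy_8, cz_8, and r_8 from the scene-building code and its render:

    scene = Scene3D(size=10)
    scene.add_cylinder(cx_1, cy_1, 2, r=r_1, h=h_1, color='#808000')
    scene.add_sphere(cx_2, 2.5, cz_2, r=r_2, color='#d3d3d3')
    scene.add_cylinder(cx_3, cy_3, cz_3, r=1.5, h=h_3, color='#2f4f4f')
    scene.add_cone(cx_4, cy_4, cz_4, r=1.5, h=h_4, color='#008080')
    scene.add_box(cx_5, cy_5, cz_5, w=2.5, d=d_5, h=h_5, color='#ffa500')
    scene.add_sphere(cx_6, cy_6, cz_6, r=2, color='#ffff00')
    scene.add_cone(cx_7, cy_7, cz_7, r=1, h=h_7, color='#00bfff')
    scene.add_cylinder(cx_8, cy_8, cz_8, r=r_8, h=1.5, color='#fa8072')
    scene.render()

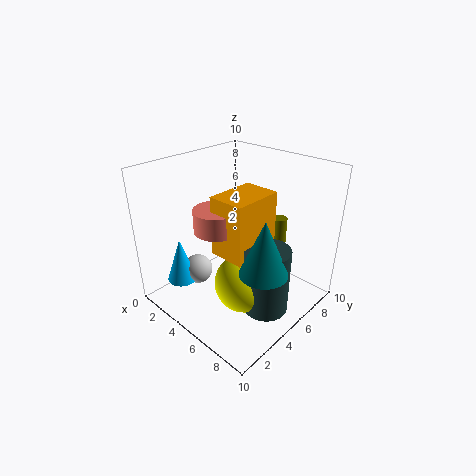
cx_1 = 7; cy_1 = 7; r_1 = 0.5; h_1 = 4.5; cx_2 = 3.5; cz_2 = 3; r_2 = 1; cx_3 = 8; cy_3 = 4.5; cz_3 = 1; h_3 = 4.5; cx_4 = 8.5; cy_4 = 3.5; cz_4 = 4.5; h_4 = 3.5; cx_5 = 4.5; cy_5 = 3; cz_5 = 4.5; d_5 = 3.5; h_5 = 4; cx_6 = 6.5; cy_6 = 4; cz_6 = 2.5; cx_7 = 3; cy_7 = 1.5; cz_7 = 2.5; h_7 = 3; cx_8 = 4.5; cy_8 = 3.5; cz_8 = 6; r_8 = 1.5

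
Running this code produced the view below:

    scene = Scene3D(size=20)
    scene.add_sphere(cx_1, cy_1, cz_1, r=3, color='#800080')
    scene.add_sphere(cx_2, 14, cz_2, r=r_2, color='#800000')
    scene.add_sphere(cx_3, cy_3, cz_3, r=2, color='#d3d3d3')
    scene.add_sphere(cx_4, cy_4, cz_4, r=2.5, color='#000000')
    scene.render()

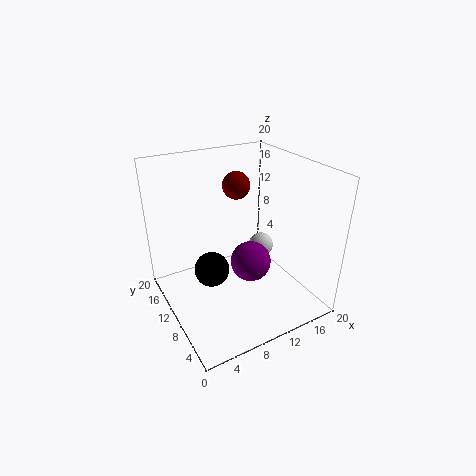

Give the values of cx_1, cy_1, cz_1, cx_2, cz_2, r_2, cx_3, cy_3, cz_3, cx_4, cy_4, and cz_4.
cx_1 = 12.5
cy_1 = 10.5
cz_1 = 5
cx_2 = 12
cz_2 = 16
r_2 = 2
cx_3 = 17
cy_3 = 14.5
cz_3 = 4.5
cx_4 = 6.5
cy_4 = 11.5
cz_4 = 5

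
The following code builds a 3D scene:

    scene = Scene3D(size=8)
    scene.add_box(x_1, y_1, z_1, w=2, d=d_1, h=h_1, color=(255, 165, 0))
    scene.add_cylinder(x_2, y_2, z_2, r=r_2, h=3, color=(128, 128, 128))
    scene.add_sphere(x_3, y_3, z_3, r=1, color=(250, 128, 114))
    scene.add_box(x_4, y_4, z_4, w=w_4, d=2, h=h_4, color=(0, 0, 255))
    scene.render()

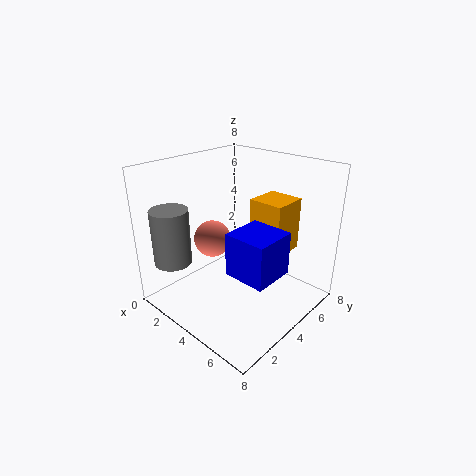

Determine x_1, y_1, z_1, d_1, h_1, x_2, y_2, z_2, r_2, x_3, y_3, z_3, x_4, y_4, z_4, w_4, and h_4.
x_1 = 4; y_1 = 5; z_1 = 3; d_1 = 2; h_1 = 3; x_2 = 2; y_2 = 1; z_2 = 3; r_2 = 1; x_3 = 3; y_3 = 3; z_3 = 4; x_4 = 6; y_4 = 1; z_4 = 4; w_4 = 2; h_4 = 2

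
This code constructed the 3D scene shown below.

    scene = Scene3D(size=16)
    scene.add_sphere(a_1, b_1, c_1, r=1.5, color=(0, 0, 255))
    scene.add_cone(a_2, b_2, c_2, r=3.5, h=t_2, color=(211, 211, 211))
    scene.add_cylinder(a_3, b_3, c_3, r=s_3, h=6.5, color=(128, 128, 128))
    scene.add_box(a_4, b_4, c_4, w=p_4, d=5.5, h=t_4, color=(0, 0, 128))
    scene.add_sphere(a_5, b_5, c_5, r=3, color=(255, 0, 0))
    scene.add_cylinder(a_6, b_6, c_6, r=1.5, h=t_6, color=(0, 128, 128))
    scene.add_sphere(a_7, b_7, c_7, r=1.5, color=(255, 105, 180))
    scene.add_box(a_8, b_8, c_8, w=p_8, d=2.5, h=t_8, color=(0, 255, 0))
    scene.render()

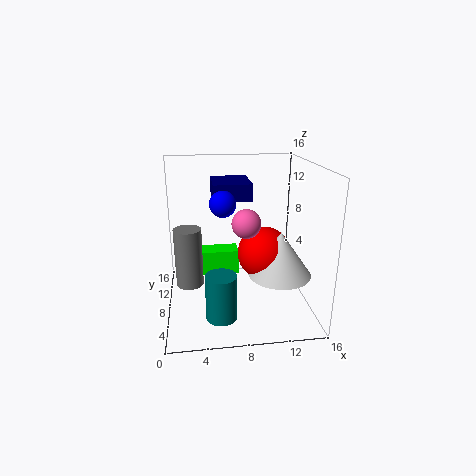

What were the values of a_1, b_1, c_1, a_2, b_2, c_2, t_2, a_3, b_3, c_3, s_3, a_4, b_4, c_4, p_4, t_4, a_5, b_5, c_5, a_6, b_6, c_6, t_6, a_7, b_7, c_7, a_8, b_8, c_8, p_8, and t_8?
a_1 = 6.5, b_1 = 9.5, c_1 = 11.5, a_2 = 12.5, b_2 = 6.5, c_2 = 4, t_2 = 5, a_3 = 2.5, b_3 = 7.5, c_3 = 3, s_3 = 1.5, a_4 = 5.5, b_4 = 10, c_4 = 11.5, p_4 = 4.5, t_4 = 2, a_5 = 11, b_5 = 8, c_5 = 6, a_6 = 5.5, b_6 = 1.5, c_6 = 2.5, t_6 = 4.5, a_7 = 8.5, b_7 = 5.5, c_7 = 10.5, a_8 = 3.5, b_8 = 11, c_8 = 2, p_8 = 5, t_8 = 3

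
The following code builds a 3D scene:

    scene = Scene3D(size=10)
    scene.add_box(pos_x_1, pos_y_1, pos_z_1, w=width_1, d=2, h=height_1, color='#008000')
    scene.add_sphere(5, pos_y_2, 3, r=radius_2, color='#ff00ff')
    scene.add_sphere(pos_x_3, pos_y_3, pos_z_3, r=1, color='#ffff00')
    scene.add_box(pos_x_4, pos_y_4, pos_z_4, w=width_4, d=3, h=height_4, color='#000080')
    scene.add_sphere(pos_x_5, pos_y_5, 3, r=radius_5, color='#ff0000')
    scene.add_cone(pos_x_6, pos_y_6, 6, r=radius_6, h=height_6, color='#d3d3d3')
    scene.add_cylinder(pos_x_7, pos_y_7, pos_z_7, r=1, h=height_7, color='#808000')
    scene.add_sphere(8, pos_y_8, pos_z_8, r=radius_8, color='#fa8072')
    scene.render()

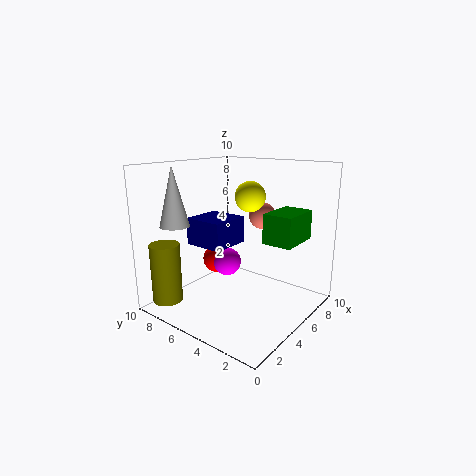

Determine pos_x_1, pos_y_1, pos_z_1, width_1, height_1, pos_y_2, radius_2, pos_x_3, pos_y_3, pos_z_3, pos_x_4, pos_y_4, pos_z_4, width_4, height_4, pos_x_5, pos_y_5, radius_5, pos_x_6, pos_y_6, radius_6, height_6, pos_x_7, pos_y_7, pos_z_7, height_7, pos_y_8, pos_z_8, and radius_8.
pos_x_1 = 5
pos_y_1 = 1
pos_z_1 = 5
width_1 = 3
height_1 = 2
pos_y_2 = 6
radius_2 = 1
pos_x_3 = 5
pos_y_3 = 4
pos_z_3 = 8
pos_x_4 = 4
pos_y_4 = 6
pos_z_4 = 4
width_4 = 3
height_4 = 2
pos_x_5 = 5
pos_y_5 = 7
radius_5 = 1
pos_x_6 = 2
pos_y_6 = 8
radius_6 = 1
height_6 = 4
pos_x_7 = 1
pos_y_7 = 8
pos_z_7 = 1
height_7 = 4
pos_y_8 = 5
pos_z_8 = 6
radius_8 = 1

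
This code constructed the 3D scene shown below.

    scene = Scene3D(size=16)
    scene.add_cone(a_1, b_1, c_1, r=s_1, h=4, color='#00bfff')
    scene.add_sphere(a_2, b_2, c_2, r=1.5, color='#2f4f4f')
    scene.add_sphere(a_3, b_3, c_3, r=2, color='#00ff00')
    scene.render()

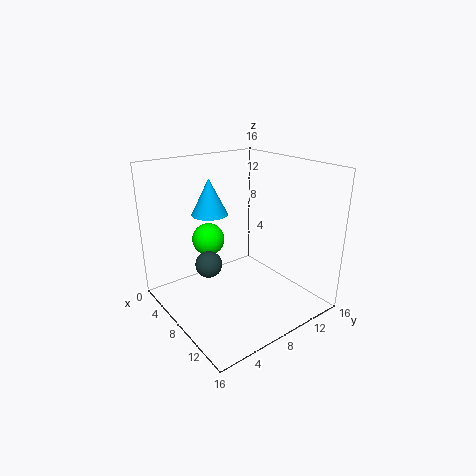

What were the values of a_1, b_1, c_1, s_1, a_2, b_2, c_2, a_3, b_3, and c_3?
a_1 = 5.5, b_1 = 6, c_1 = 10.5, s_1 = 2, a_2 = 6.5, b_2 = 5, c_2 = 5, a_3 = 2.5, b_3 = 7.5, c_3 = 6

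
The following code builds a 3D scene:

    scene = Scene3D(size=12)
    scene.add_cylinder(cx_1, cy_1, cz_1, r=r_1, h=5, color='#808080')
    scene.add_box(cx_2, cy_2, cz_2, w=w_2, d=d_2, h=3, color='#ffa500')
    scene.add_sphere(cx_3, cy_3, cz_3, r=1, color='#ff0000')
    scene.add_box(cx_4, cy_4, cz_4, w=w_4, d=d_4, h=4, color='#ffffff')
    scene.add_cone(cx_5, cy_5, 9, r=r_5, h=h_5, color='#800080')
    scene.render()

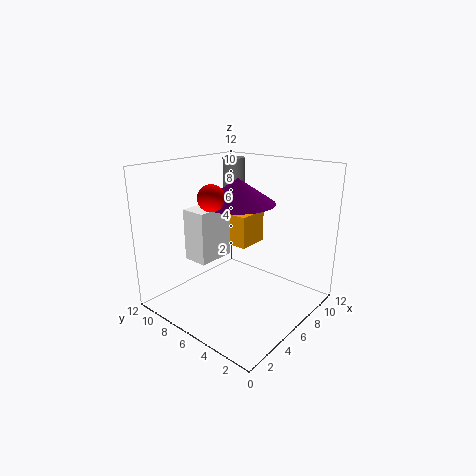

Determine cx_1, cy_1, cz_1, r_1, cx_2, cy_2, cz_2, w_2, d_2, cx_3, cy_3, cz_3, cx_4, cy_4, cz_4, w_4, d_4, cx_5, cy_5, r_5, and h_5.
cx_1 = 9, cy_1 = 9, cz_1 = 7, r_1 = 1, cx_2 = 8, cy_2 = 7, cz_2 = 4, w_2 = 3, d_2 = 2, cx_3 = 3, cy_3 = 6, cz_3 = 10, cx_4 = 2, cy_4 = 6, cz_4 = 5, w_4 = 3, d_4 = 2, cx_5 = 6, cy_5 = 6, r_5 = 3, h_5 = 2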